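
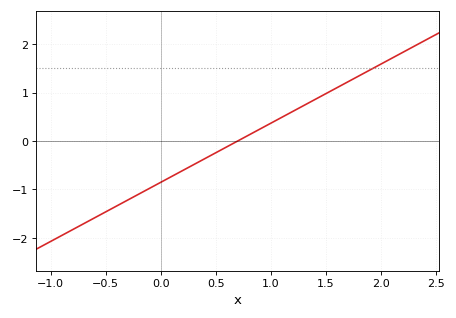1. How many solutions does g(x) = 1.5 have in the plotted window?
1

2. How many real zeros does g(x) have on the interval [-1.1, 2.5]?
1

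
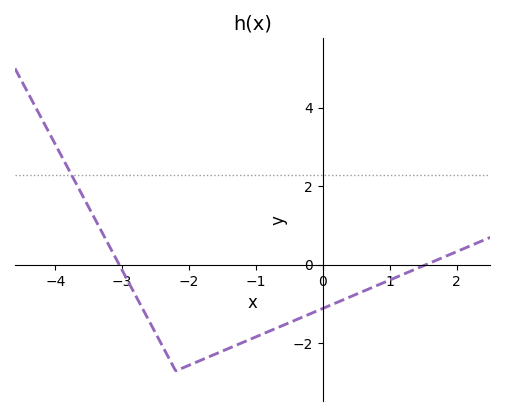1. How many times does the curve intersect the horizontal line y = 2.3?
1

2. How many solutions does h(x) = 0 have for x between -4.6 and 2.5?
2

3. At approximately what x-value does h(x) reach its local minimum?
-2.2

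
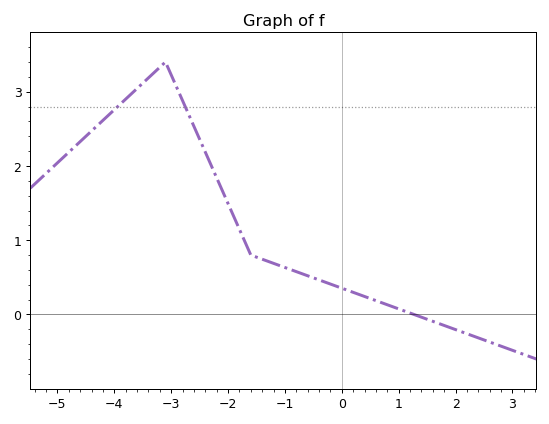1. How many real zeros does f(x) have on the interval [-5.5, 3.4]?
1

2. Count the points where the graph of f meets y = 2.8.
2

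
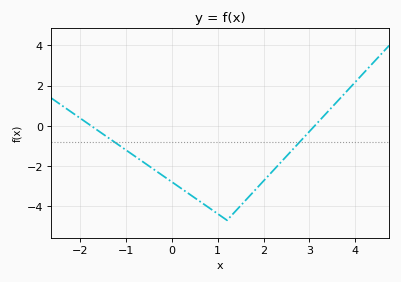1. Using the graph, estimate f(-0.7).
-1.6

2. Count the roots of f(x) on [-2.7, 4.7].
2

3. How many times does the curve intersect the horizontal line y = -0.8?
2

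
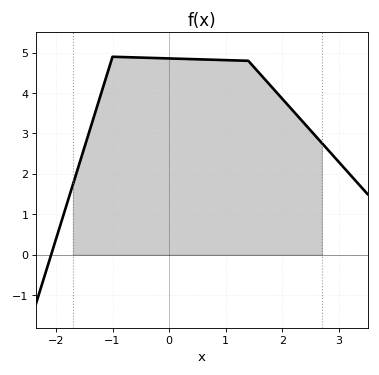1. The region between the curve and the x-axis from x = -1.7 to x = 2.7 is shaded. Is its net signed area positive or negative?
positive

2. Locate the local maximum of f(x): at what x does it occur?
-1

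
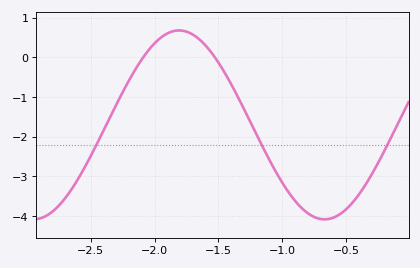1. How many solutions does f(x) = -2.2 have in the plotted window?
3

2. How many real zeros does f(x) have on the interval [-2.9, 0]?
2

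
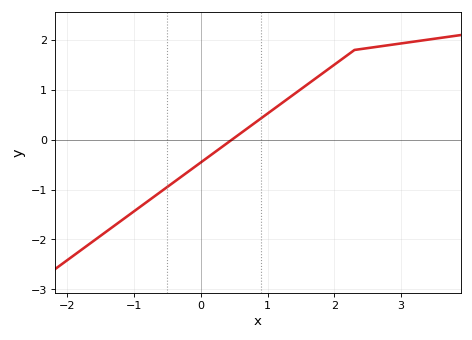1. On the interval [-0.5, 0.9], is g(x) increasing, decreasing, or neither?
increasing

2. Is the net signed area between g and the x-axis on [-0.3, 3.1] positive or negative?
positive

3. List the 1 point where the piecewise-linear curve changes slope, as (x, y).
(2.3, 1.8)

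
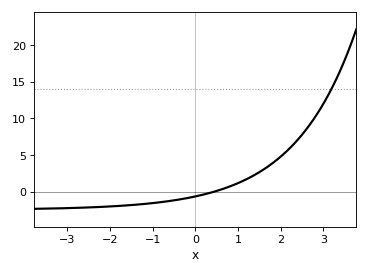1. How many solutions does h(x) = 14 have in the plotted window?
1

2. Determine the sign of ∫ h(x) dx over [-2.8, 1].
negative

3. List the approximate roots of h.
0.435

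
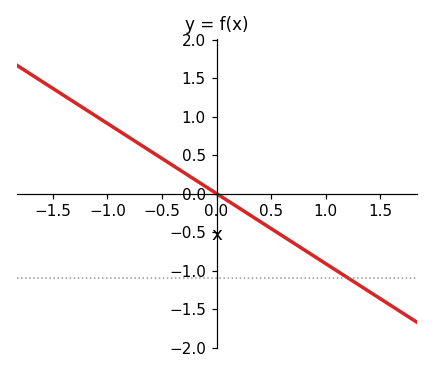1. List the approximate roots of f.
0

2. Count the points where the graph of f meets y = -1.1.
1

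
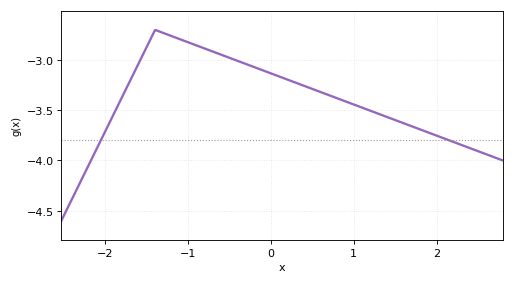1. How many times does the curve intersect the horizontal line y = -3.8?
2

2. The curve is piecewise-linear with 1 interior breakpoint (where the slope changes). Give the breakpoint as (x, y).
(-1.4, -2.7)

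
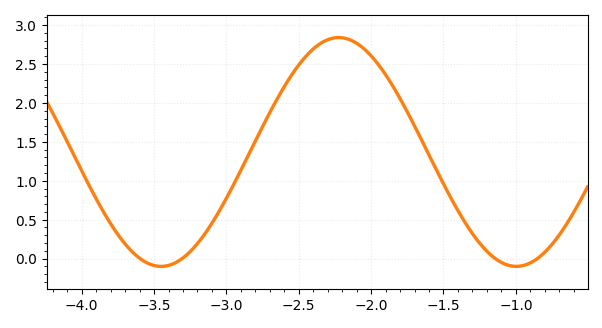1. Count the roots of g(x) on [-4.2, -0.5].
4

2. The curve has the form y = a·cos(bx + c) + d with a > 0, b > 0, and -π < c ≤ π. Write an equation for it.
y = 1.47cos(2.56x - 0.59) + 1.37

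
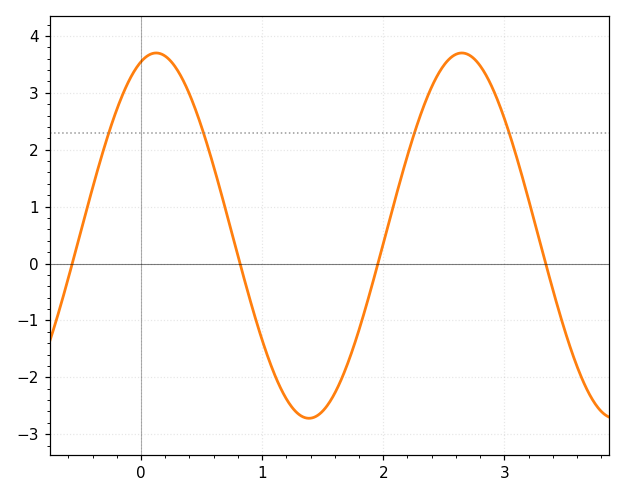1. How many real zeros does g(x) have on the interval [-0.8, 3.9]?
4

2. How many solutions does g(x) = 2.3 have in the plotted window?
4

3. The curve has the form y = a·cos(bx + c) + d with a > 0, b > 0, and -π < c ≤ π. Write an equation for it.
y = 3.21cos(2.49x - 0.312) + 0.49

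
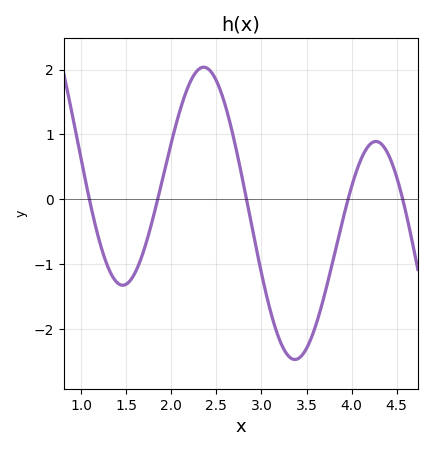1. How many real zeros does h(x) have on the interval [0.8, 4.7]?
5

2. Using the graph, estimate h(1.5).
-1.3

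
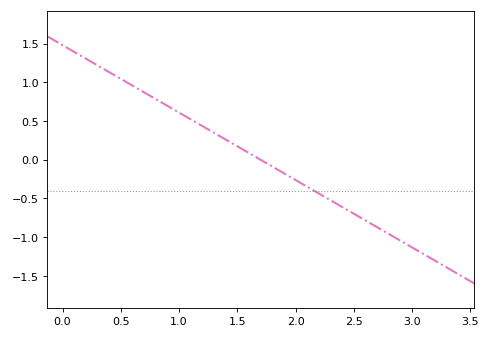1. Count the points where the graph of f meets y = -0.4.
1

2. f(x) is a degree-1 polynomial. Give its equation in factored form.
y = -0.87(x - 1.7)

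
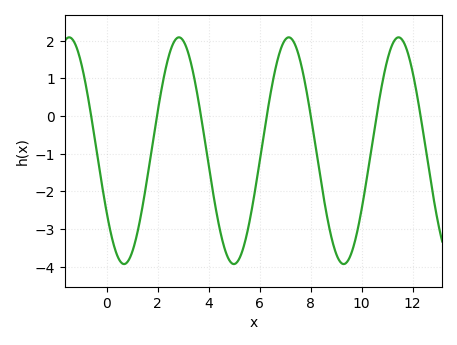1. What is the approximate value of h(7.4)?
1.88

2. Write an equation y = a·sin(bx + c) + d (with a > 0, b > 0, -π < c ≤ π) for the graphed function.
y = 3.01sin(1.46x - 2.57) - 0.92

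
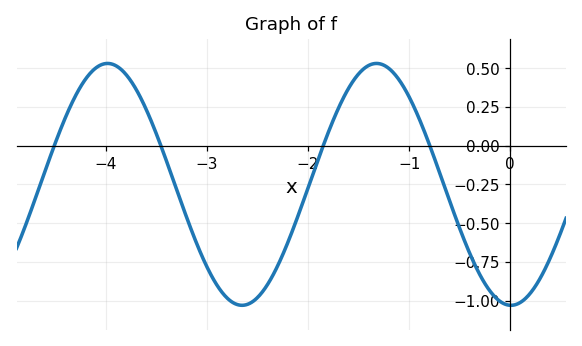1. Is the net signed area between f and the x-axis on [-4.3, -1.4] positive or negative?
negative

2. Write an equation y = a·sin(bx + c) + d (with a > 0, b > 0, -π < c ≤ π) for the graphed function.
y = 0.78sin(2.4x - 1.6) - 0.25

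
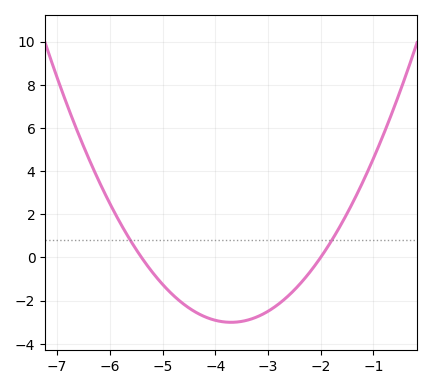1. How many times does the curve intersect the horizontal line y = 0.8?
2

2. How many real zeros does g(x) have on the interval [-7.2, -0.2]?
2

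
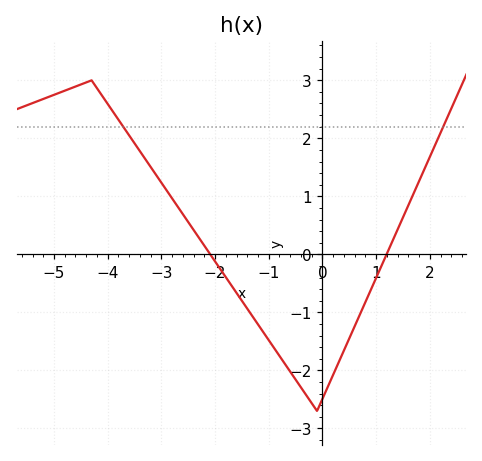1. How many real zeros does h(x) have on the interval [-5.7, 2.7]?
2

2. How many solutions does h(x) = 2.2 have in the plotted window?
2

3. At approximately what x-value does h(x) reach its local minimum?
-0.1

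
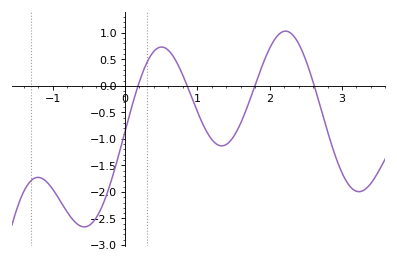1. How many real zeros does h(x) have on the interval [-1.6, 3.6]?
4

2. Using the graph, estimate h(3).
-1.64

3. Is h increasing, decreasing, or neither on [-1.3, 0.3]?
neither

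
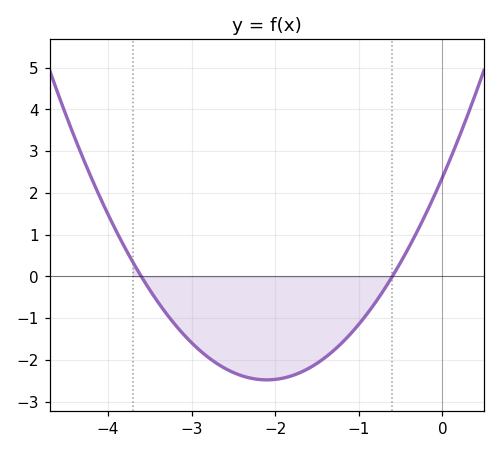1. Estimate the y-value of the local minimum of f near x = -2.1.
-2.48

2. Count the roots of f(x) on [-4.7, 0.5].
2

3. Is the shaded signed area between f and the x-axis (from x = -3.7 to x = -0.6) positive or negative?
negative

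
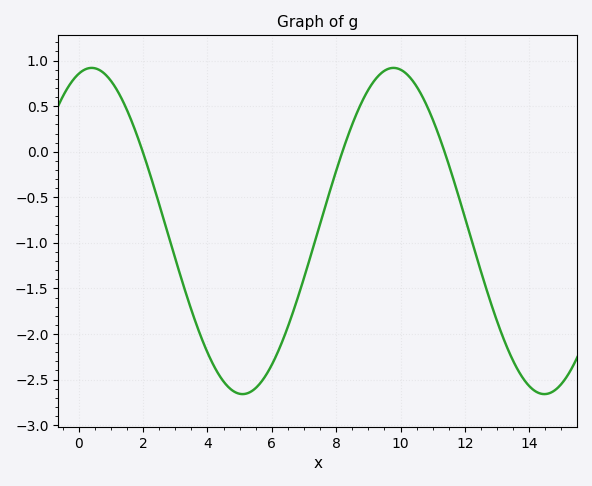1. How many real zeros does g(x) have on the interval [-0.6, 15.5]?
3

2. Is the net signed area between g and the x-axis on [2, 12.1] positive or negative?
negative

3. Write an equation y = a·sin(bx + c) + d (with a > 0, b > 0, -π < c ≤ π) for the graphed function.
y = 1.79sin(0.67x + 1.3) - 0.87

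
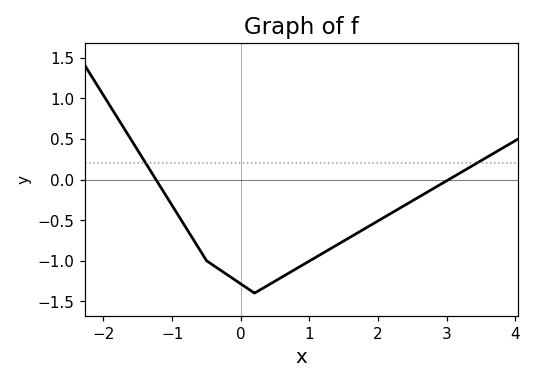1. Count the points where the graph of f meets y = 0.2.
2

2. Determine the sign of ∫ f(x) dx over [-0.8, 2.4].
negative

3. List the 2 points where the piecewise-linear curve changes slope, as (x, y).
(-0.5, -1); (0.2, -1.4)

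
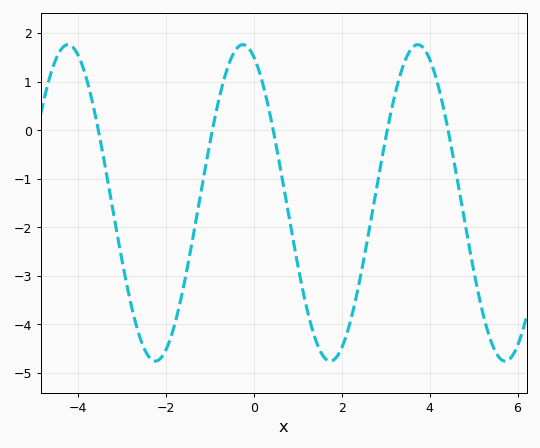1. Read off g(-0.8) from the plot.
0.594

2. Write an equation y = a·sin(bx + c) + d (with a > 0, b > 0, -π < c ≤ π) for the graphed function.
y = 3.26sin(1.58x + 1.96) - 1.5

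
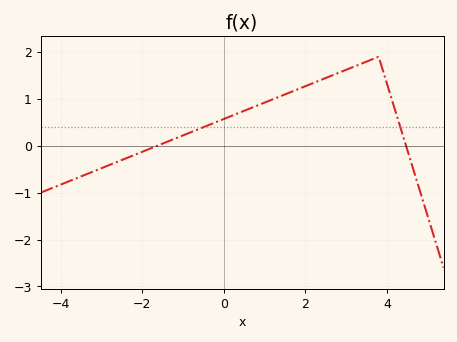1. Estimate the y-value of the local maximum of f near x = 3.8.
1.9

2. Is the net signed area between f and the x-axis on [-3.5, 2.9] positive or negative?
positive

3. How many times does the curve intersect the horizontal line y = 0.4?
2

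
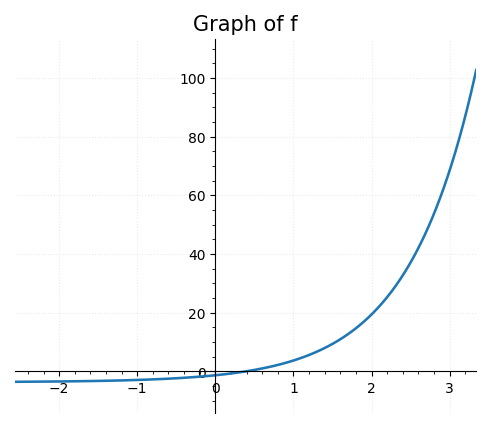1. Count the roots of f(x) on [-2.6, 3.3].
1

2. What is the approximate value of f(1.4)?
7.98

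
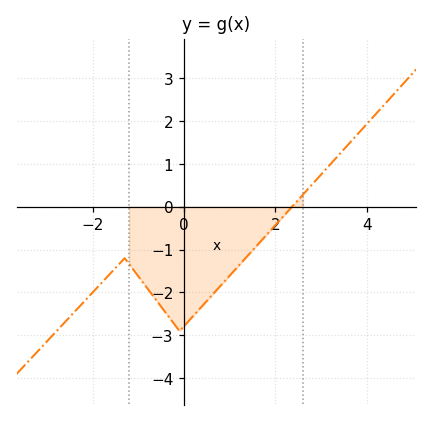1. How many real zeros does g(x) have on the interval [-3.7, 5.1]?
1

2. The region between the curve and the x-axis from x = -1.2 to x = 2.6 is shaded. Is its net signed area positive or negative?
negative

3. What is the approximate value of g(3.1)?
0.9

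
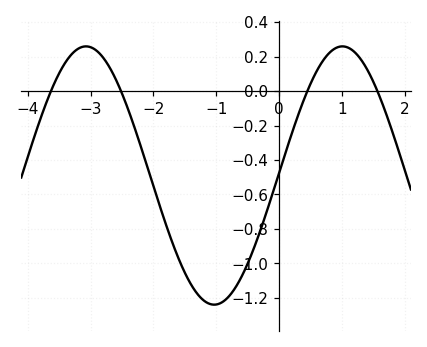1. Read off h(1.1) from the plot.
0.252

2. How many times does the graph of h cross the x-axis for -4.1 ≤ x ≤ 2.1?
4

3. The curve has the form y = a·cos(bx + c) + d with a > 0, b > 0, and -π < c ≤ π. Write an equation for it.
y = 0.75cos(1.54x - 1.55) - 0.49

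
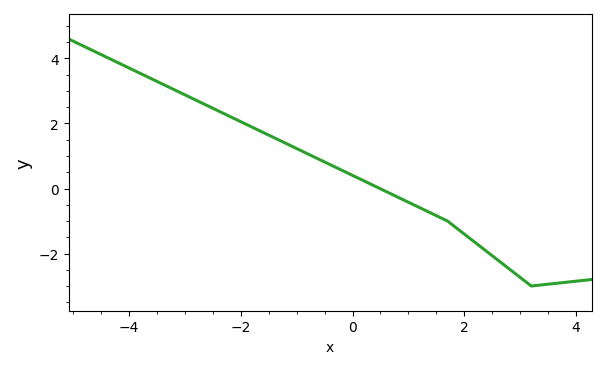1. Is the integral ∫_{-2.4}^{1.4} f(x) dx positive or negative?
positive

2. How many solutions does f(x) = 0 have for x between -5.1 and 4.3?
1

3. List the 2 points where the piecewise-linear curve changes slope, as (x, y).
(1.7, -1); (3.2, -3)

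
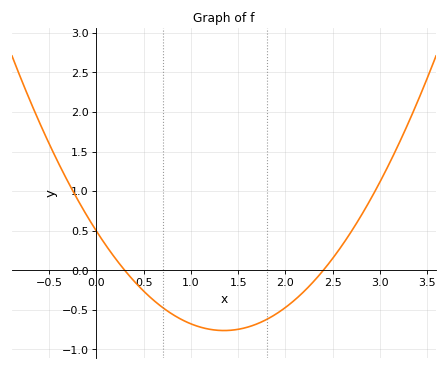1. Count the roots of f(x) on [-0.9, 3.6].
2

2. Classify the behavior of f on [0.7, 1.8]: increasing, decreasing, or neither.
neither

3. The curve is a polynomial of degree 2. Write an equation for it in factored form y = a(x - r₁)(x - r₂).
y = 0.69(x - 0.3)(x - 2.4)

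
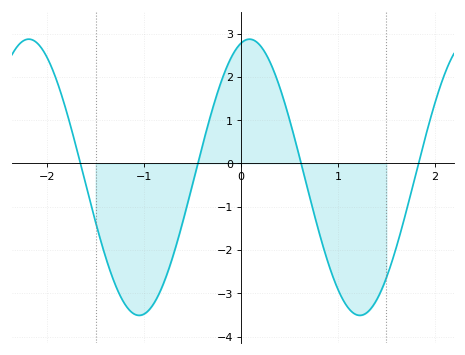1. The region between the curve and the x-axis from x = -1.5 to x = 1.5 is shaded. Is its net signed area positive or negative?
negative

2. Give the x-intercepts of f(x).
-1.7, -0.4, 0.6, 1.8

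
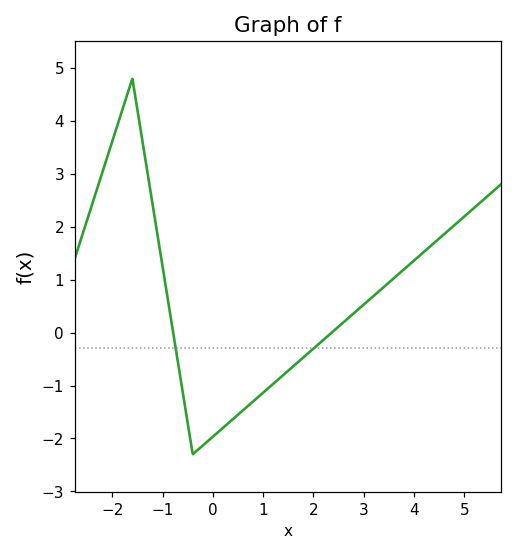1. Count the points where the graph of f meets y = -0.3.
2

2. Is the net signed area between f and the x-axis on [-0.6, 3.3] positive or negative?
negative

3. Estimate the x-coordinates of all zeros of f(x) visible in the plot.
-0.8, 2.4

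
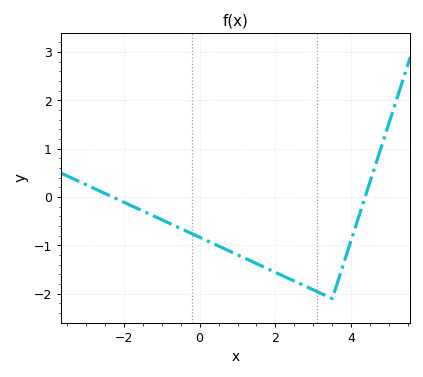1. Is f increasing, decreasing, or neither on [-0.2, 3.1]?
decreasing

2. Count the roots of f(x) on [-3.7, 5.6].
2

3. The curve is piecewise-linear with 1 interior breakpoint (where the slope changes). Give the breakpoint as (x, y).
(3.5, -2.1)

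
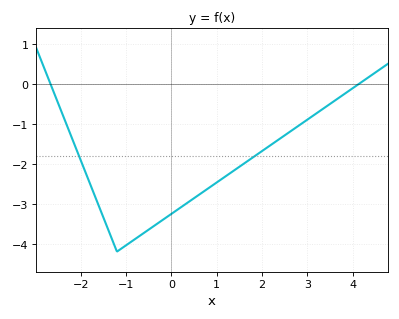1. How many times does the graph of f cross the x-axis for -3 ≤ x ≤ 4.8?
2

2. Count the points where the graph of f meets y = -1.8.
2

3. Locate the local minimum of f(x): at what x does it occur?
-1.2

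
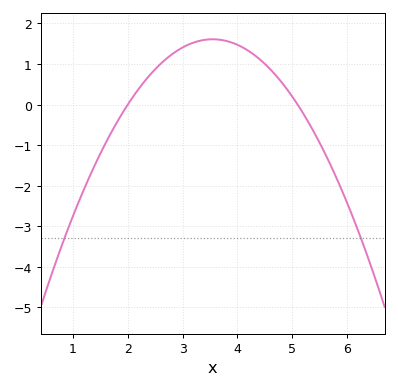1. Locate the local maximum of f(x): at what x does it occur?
3.5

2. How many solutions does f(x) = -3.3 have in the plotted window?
2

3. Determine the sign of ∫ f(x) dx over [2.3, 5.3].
positive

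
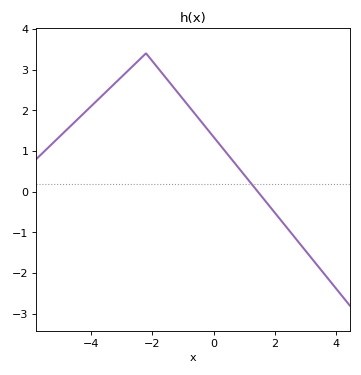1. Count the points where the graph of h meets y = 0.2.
1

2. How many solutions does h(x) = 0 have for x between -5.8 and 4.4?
1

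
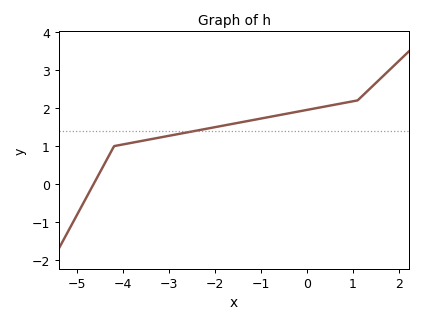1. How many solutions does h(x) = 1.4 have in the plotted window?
1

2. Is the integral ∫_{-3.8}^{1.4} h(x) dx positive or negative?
positive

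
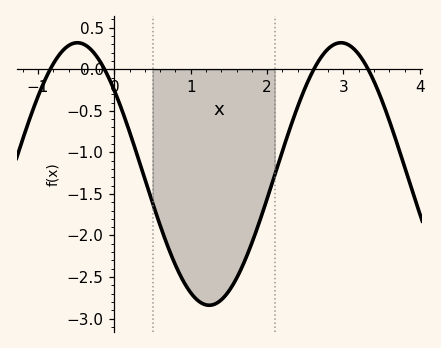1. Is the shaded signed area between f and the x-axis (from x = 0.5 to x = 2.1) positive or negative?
negative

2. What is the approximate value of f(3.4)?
-0.144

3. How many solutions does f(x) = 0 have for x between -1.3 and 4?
4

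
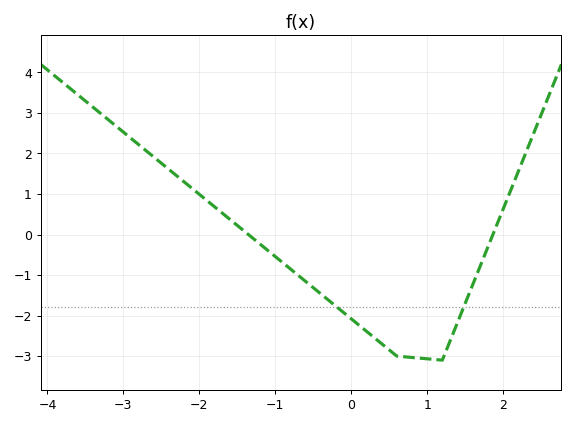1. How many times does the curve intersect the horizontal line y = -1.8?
2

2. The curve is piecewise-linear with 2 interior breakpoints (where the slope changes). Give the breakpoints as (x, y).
(0.6, -3); (1.2, -3.1)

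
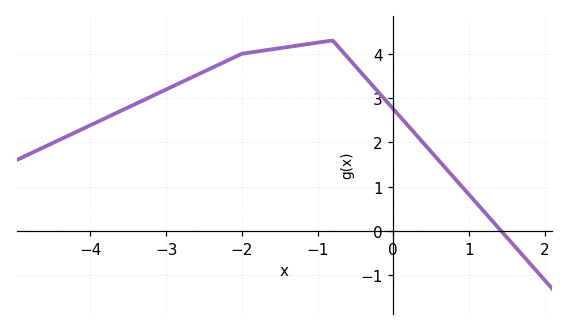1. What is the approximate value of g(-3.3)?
2.95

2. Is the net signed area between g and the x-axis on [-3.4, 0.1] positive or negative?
positive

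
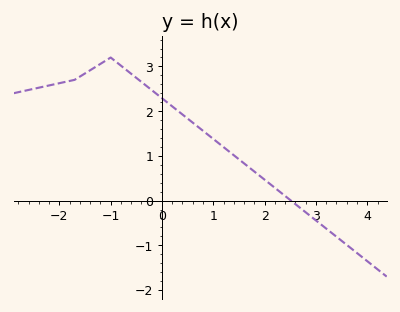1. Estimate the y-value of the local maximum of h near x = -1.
3.2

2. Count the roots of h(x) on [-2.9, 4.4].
1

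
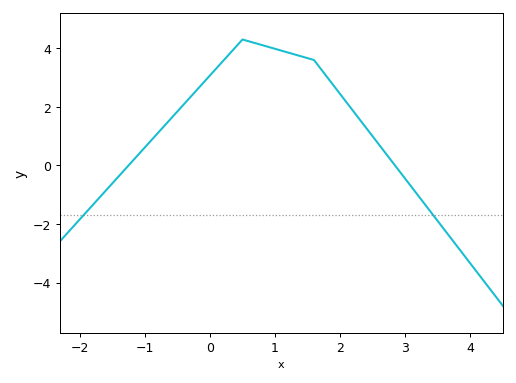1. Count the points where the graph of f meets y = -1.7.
2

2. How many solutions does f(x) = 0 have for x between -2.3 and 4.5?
2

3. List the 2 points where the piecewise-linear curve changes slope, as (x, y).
(0.5, 4.3); (1.6, 3.6)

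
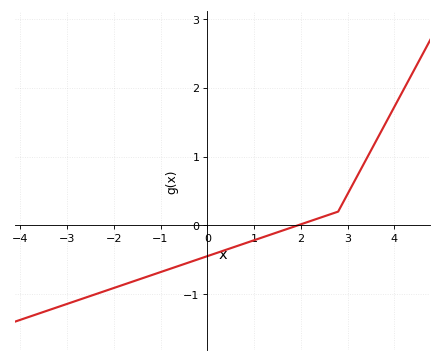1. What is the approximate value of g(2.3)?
0.084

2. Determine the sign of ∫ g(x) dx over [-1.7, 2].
negative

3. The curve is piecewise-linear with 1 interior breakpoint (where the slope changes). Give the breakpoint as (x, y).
(2.8, 0.2)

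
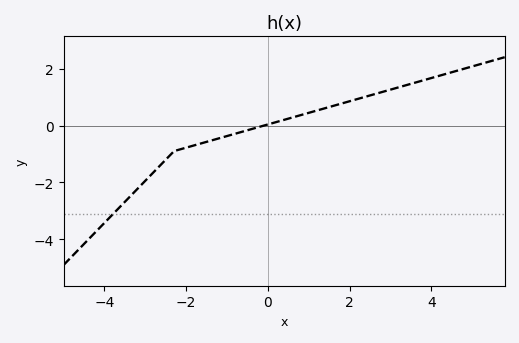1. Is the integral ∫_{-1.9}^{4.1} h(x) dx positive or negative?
positive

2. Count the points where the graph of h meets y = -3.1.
1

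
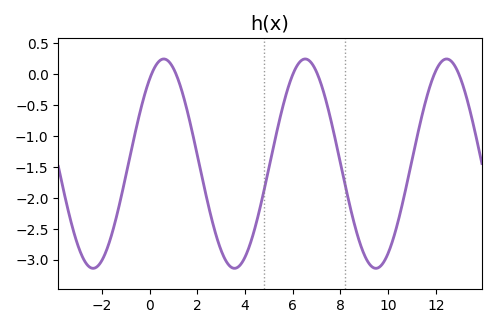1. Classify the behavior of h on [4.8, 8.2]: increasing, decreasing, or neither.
neither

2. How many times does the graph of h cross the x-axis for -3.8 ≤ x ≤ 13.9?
6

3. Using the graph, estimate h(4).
-2.95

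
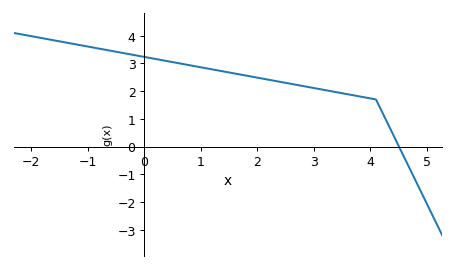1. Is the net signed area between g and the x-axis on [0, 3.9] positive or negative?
positive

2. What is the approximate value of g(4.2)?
1.3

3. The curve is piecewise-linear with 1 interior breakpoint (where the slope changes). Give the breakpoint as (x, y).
(4.1, 1.7)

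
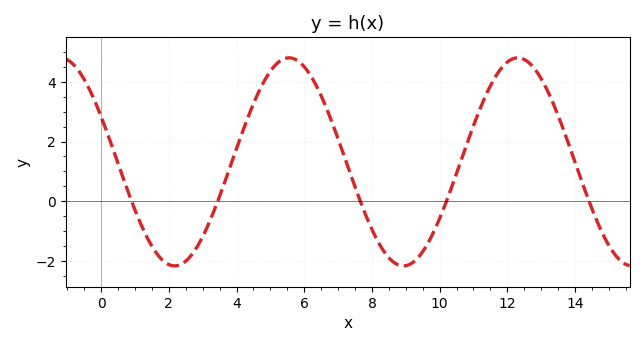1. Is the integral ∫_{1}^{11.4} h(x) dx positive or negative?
positive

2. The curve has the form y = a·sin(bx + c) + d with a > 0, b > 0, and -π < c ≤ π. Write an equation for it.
y = 3.48sin(0.93x + 2.7) + 1.32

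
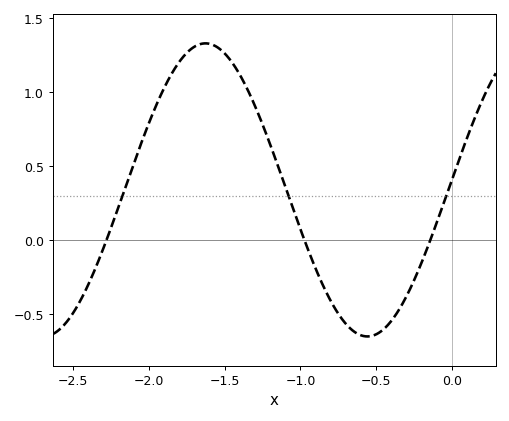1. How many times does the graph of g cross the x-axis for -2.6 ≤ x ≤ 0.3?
3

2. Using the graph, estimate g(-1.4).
1.12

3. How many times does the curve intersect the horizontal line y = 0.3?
3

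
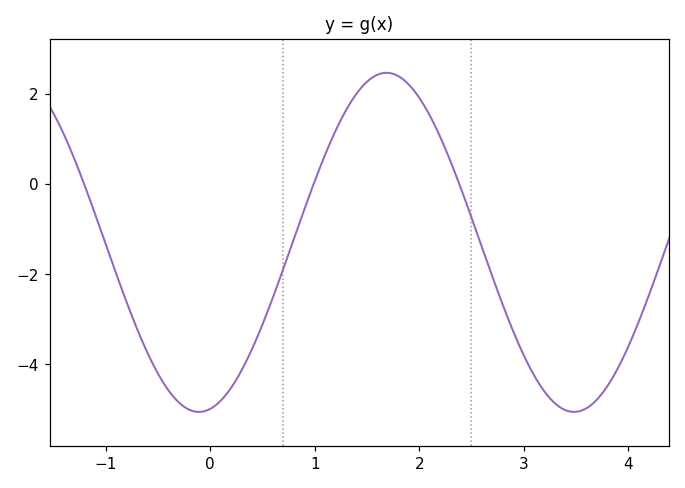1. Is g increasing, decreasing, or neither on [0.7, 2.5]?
neither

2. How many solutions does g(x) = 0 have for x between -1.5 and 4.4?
3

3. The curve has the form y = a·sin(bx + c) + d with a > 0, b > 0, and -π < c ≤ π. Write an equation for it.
y = 3.76sin(1.75x - 1.38) - 1.3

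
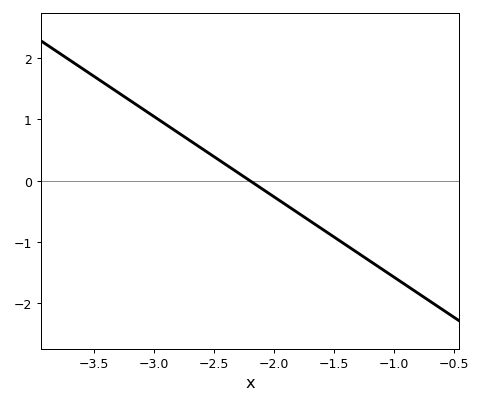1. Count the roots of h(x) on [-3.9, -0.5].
1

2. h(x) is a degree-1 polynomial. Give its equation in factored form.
y = -1.31(x + 2.2)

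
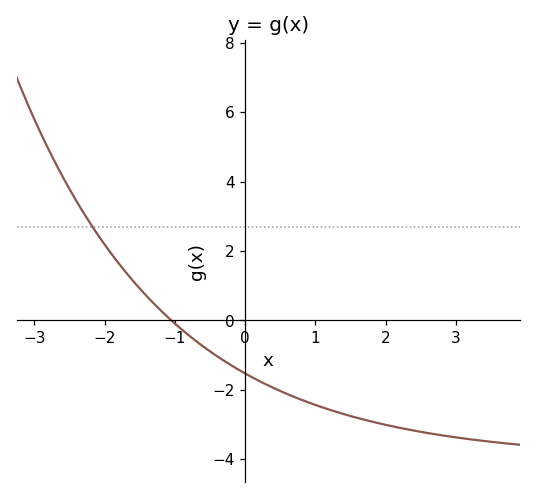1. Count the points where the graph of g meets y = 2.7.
1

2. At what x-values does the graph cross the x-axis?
-1.05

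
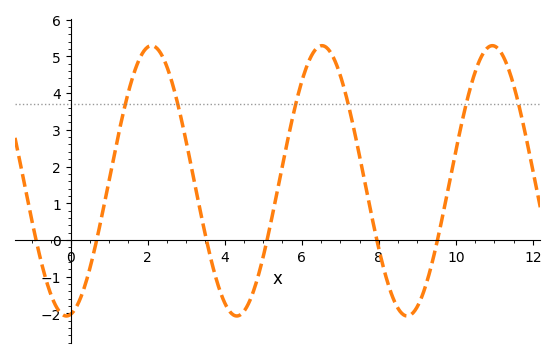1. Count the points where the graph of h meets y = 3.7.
6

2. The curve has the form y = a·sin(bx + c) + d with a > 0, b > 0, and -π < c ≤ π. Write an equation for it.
y = 3.68sin(1.4x - 1.4) + 1.61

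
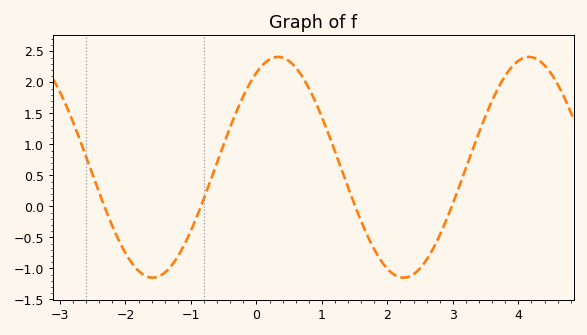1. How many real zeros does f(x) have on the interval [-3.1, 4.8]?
4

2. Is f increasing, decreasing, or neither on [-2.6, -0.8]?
neither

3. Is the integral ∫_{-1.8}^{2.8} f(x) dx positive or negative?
positive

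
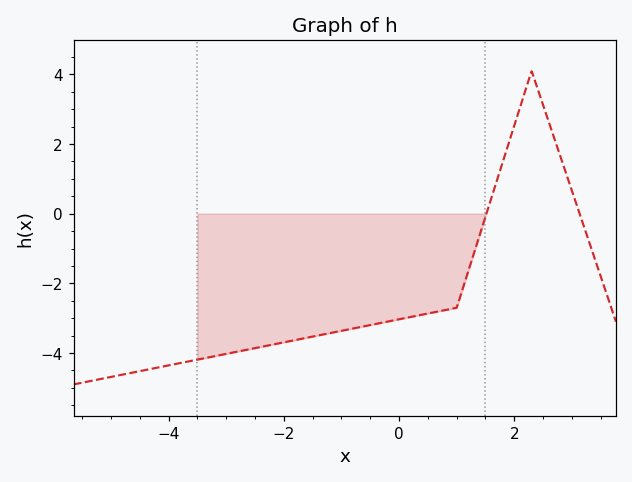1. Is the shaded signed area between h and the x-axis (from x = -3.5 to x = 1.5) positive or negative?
negative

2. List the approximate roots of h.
1.6, 3.2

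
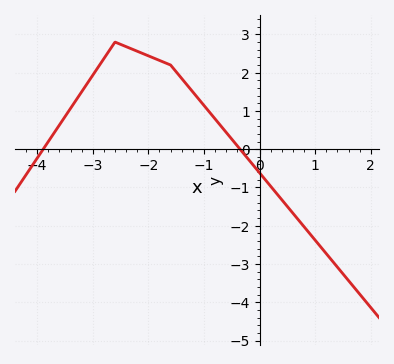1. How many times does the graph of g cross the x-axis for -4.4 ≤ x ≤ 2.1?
2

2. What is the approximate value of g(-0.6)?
0.4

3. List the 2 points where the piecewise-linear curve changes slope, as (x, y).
(-2.6, 2.8); (-1.6, 2.2)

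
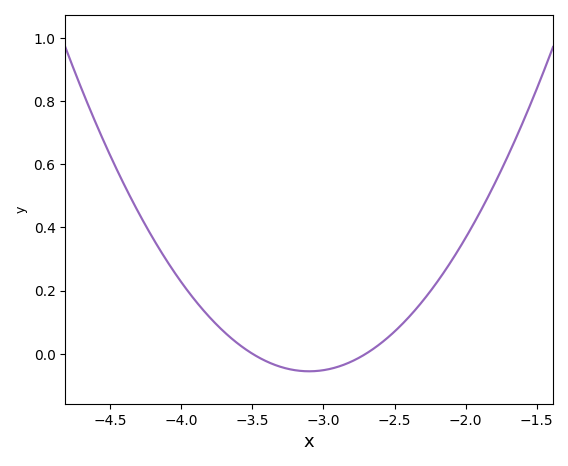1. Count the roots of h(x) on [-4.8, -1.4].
2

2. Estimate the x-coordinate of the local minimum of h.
-3.1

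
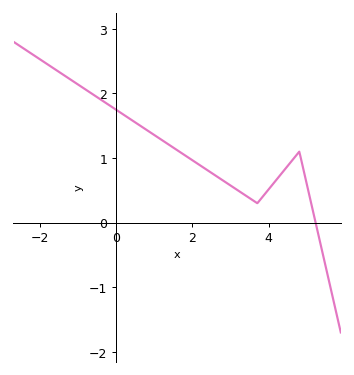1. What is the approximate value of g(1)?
1.4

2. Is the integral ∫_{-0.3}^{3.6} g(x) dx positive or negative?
positive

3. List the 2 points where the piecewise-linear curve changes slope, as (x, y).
(3.7, 0.3); (4.8, 1.1)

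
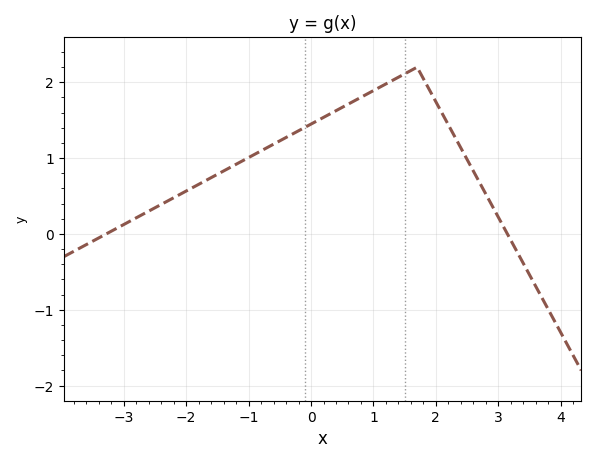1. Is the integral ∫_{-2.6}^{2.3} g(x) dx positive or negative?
positive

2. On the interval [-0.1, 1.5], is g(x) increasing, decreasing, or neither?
increasing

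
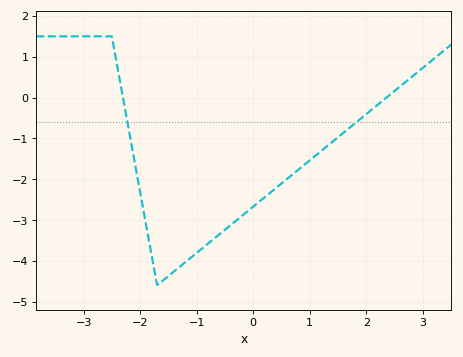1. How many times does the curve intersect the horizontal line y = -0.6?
2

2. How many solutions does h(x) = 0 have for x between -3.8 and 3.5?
2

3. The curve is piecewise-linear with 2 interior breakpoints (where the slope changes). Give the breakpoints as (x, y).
(-2.5, 1.5); (-1.7, -4.6)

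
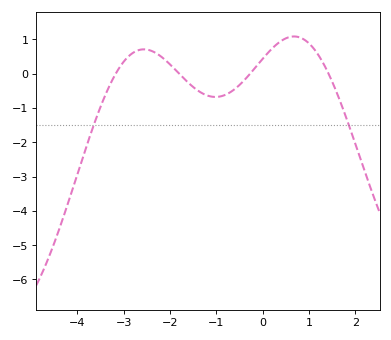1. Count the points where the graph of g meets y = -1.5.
2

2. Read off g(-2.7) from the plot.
0.7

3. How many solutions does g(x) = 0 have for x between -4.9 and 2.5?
4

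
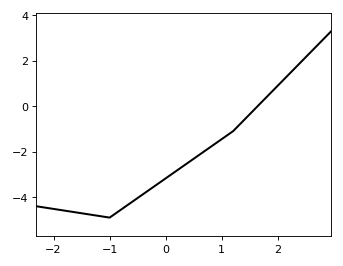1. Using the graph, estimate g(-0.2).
-3.52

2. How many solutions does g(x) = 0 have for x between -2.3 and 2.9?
1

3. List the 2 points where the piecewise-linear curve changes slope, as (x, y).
(-1, -4.9); (1.2, -1.1)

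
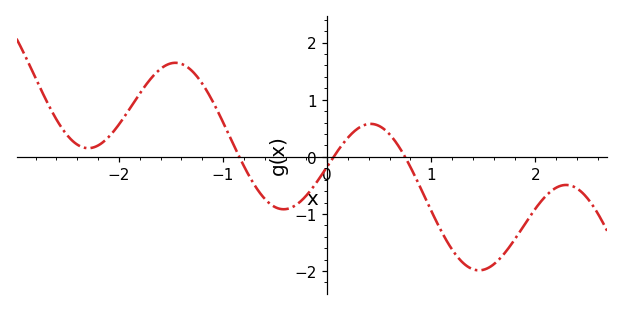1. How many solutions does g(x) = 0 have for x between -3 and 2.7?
3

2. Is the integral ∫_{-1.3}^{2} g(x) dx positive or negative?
negative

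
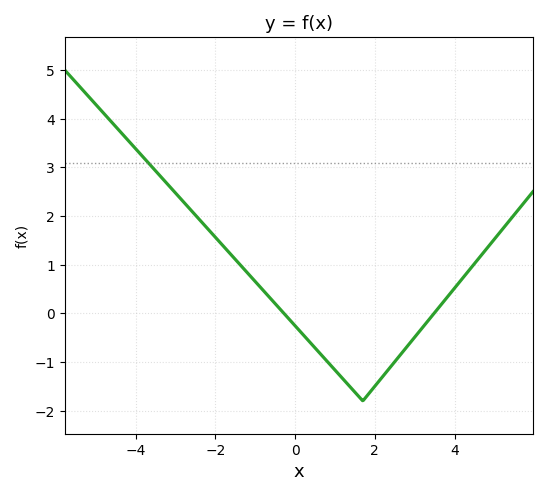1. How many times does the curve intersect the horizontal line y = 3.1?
1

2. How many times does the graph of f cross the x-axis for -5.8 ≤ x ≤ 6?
2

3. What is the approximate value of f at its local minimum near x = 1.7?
-1.8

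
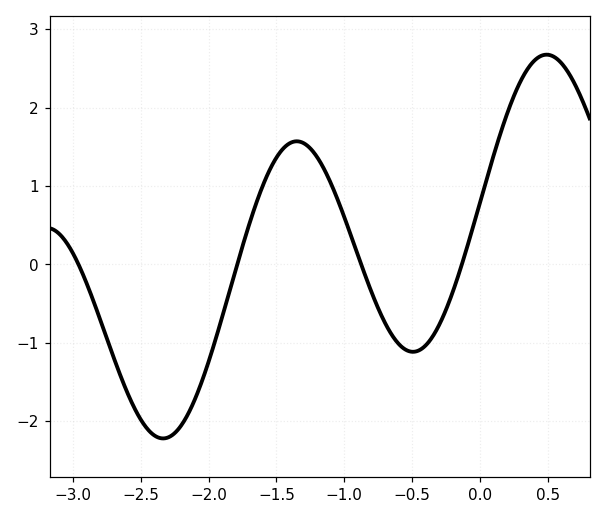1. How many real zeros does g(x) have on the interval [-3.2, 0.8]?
4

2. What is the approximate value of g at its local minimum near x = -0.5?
-1.12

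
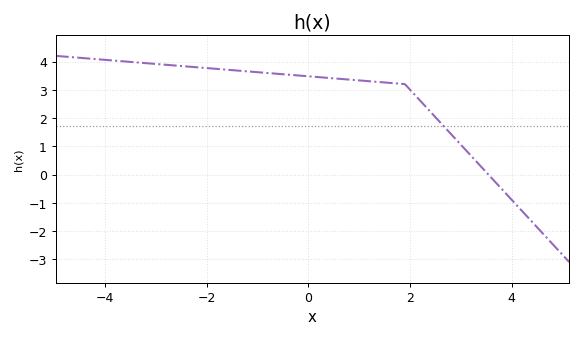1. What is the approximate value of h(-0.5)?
3.5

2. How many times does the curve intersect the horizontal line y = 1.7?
1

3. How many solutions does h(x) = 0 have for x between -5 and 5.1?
1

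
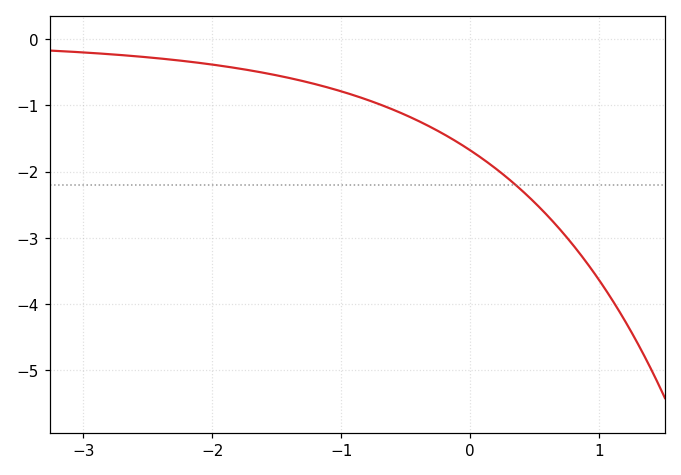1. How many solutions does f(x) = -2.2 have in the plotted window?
1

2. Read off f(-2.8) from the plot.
-0.2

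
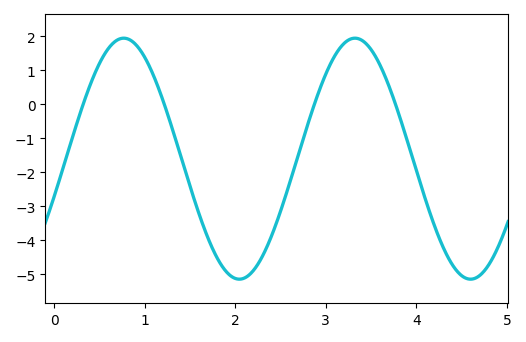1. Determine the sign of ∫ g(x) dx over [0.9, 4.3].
negative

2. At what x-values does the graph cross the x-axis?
0.32, 1.22, 2.87, 3.77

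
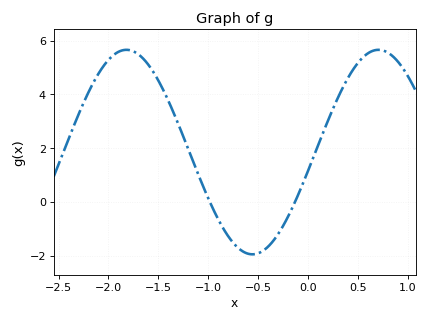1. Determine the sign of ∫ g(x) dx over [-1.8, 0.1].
positive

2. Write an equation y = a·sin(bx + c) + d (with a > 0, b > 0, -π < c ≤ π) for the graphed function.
y = 3.8sin(2.5x - 0.18) + 1.86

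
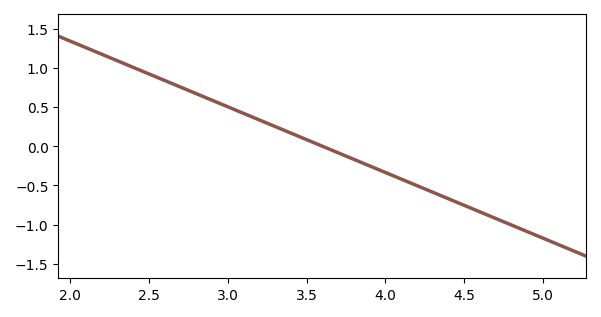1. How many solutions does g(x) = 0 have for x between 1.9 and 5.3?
1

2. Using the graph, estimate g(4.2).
-0.504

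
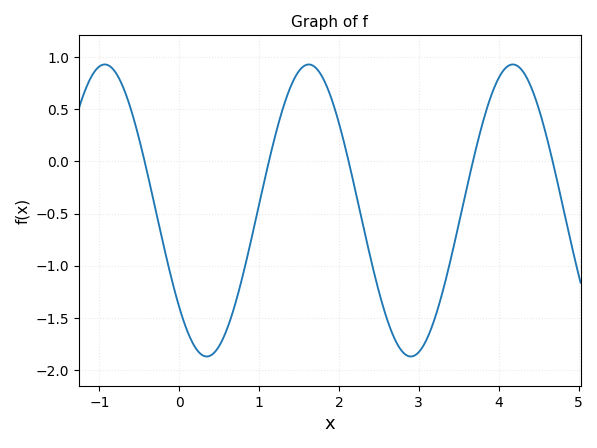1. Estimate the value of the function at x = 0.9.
-0.757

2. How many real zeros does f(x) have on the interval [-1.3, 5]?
5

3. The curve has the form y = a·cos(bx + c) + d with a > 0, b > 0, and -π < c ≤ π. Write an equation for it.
y = 1.4cos(2.46x + 2.29) - 0.47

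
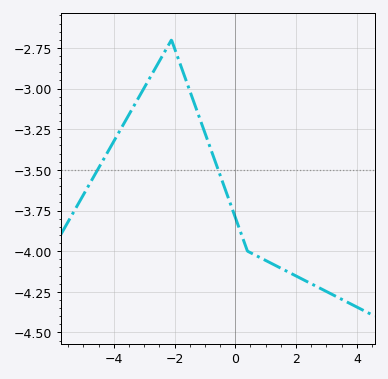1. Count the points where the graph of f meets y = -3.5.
2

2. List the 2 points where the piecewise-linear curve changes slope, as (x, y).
(-2.1, -2.7); (0.4, -4)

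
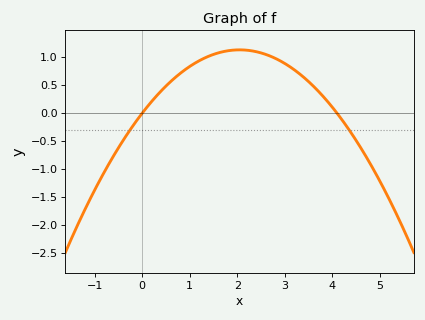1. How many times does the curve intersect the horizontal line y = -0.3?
2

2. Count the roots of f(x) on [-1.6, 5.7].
2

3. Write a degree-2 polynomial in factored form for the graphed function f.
y = -0.27(x - 0)(x - 4.1)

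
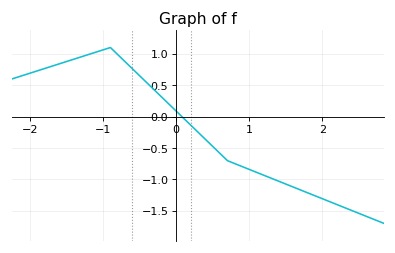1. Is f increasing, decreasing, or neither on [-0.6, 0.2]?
decreasing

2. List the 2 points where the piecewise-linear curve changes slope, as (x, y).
(-0.9, 1.1); (0.7, -0.7)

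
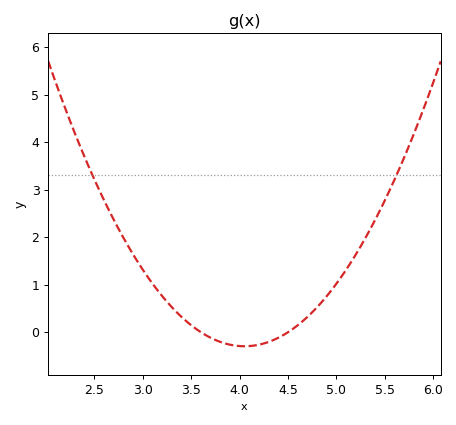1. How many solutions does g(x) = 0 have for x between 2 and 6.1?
2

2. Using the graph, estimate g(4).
-0.3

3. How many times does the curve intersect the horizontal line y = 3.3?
2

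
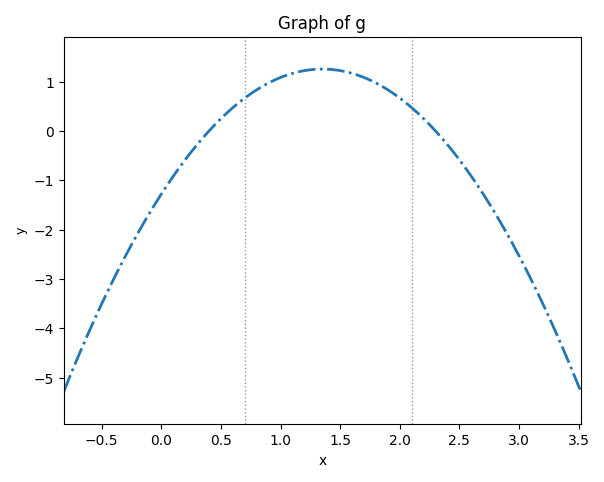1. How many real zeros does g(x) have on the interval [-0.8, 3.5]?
2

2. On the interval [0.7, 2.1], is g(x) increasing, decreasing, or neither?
neither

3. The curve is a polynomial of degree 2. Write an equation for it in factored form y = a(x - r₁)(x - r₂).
y = -1.39(x - 0.4)(x - 2.3)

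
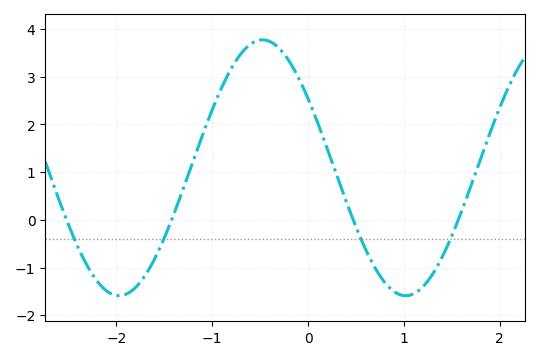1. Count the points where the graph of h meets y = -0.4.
4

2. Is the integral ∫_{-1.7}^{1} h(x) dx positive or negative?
positive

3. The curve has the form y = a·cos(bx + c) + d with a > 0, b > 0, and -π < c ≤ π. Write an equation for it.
y = 2.68cos(2.1x + 1) + 1.09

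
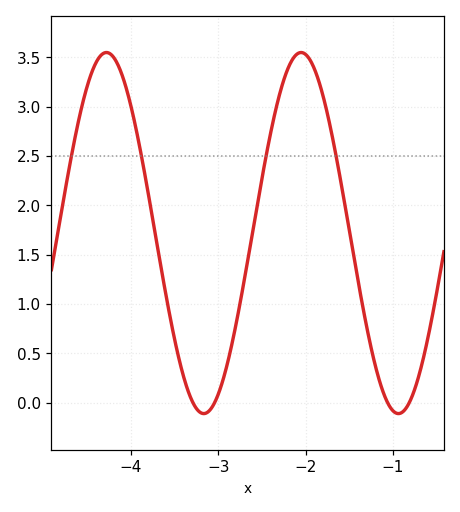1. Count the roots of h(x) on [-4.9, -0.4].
4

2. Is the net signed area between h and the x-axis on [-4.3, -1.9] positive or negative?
positive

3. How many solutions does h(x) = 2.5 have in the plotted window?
4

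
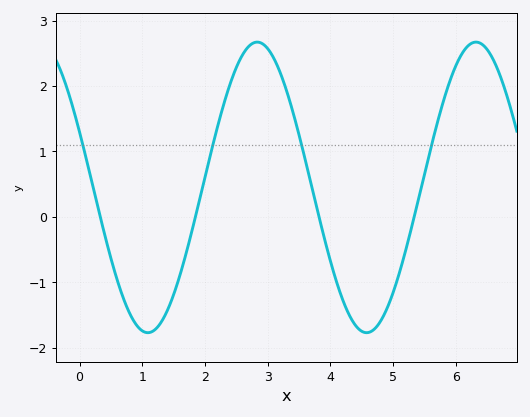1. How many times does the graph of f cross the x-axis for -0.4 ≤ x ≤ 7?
4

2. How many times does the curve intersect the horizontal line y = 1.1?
4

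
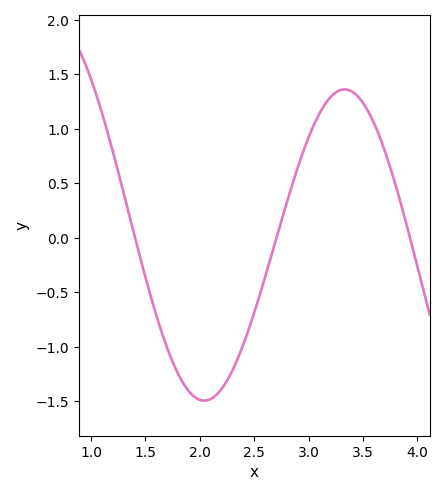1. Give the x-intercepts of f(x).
1.4, 2.7, 3.93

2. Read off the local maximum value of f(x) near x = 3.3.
1.36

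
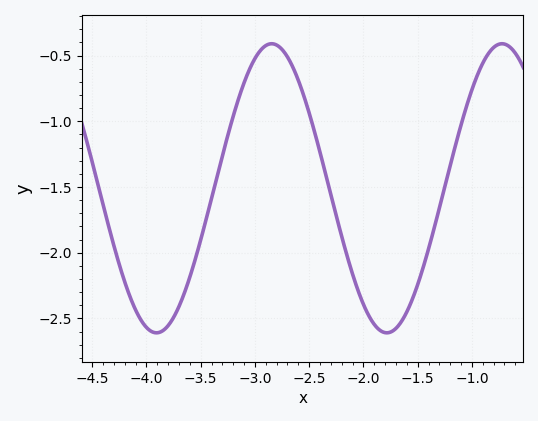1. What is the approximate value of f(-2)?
-2.4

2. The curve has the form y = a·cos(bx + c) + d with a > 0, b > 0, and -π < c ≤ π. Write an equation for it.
y = 1.1cos(3x + 2.1) - 1.51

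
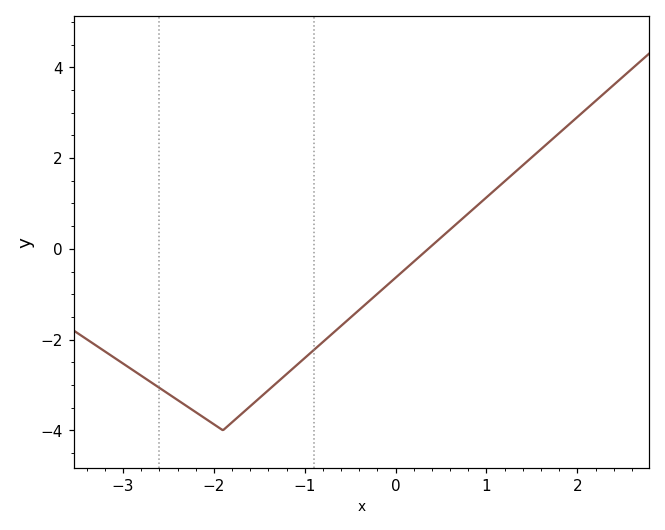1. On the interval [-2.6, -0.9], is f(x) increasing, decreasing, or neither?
neither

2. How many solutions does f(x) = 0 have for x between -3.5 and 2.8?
1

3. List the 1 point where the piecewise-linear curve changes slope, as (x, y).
(-1.9, -4)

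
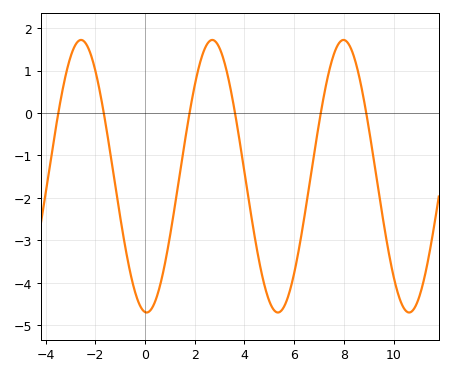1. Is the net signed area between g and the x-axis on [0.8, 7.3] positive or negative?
negative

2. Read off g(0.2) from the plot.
-4.66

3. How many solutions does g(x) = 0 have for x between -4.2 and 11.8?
6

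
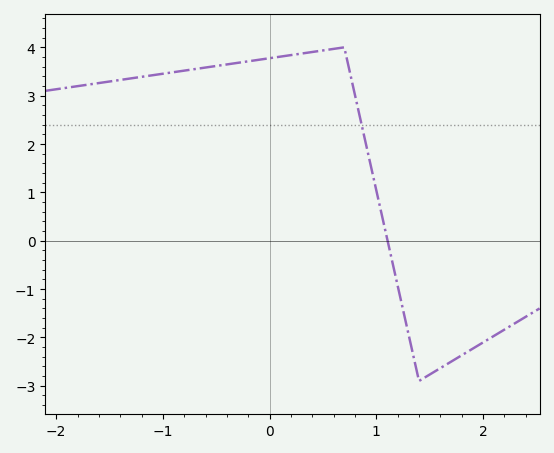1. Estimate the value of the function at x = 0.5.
3.9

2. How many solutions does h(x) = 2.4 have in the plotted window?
1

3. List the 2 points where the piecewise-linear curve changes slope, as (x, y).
(0.7, 4); (1.4, -2.9)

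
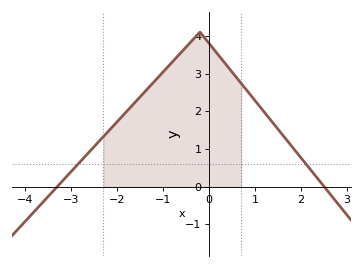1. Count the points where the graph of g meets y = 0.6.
2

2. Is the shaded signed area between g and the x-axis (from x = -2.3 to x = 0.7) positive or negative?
positive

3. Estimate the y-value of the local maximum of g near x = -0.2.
4.1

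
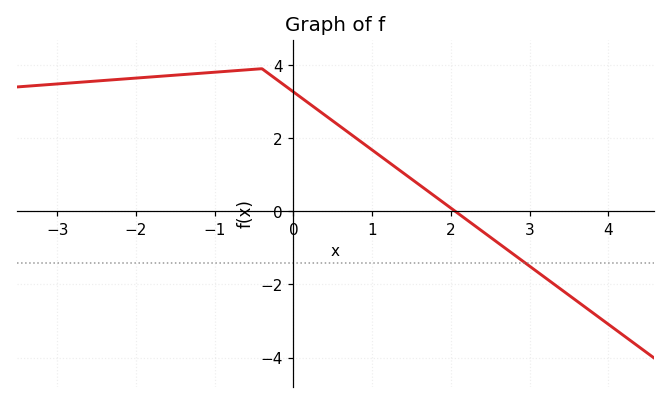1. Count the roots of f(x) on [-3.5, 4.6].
1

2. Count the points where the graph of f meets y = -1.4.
1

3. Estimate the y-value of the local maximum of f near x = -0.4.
3.8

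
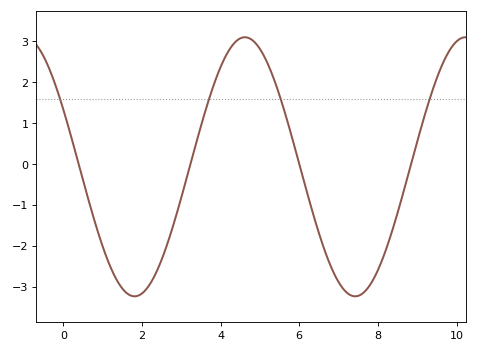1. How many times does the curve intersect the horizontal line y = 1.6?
4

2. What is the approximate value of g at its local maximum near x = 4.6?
3.1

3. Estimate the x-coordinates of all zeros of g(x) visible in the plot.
0.4, 3.2, 6, 8.8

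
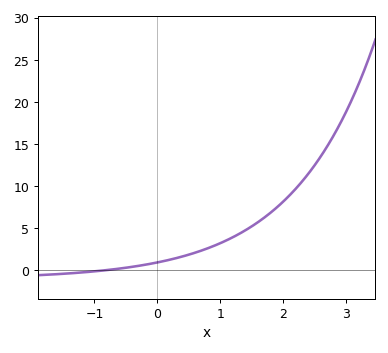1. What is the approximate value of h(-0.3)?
0.534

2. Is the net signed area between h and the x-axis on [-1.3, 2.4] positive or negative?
positive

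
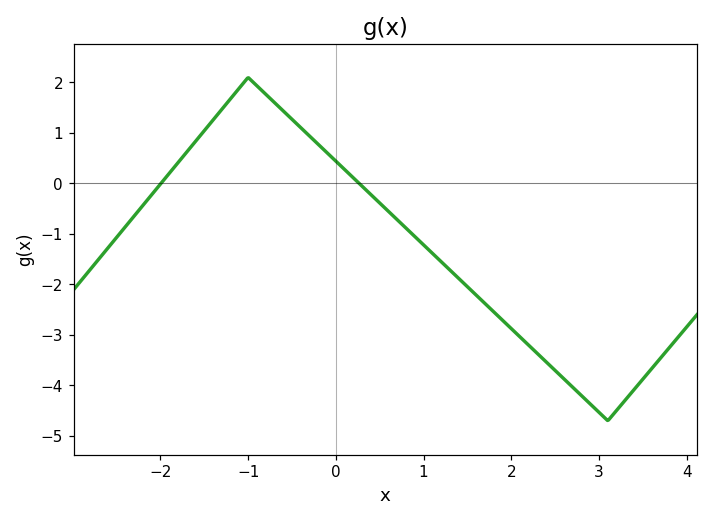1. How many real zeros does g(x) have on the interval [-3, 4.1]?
2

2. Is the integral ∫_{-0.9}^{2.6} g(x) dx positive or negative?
negative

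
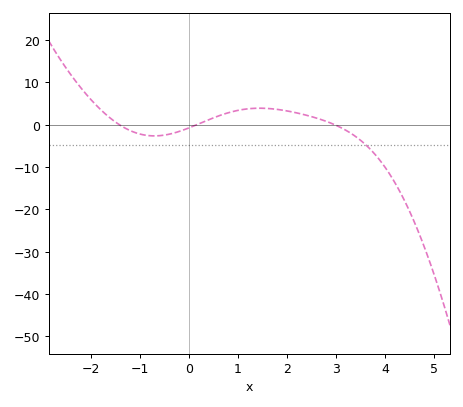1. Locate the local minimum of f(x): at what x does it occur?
-0.707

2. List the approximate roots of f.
-1.43, 0.161, 2.97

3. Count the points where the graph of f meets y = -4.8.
1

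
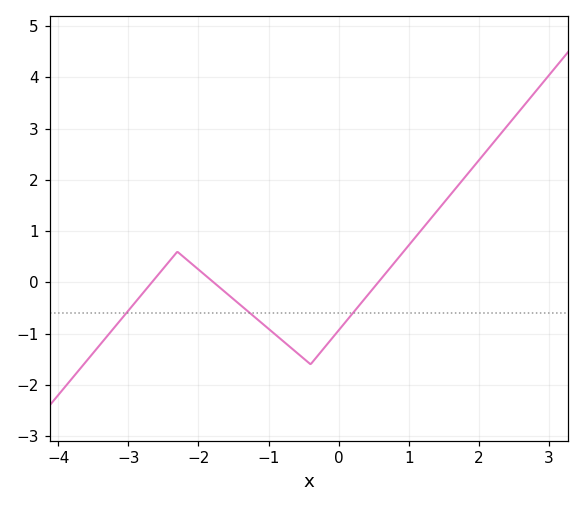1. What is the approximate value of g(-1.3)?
-0.558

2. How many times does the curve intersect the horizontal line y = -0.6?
3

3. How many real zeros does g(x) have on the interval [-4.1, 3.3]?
3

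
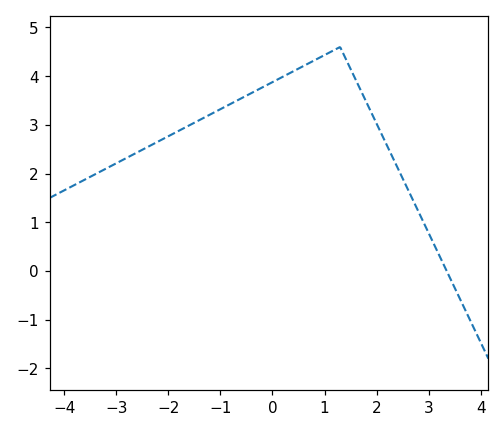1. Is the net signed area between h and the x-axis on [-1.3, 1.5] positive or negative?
positive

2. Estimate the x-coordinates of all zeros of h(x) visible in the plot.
3.35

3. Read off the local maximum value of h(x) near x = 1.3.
4.6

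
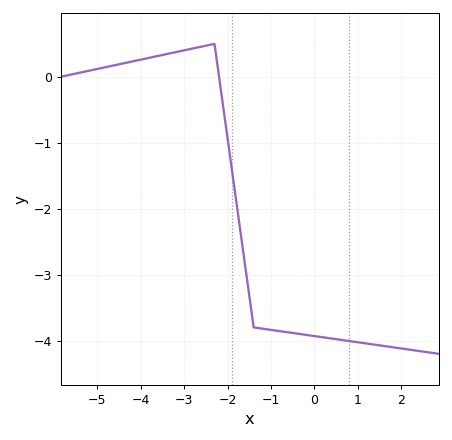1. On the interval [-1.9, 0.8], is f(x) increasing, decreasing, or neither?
decreasing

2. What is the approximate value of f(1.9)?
-4.11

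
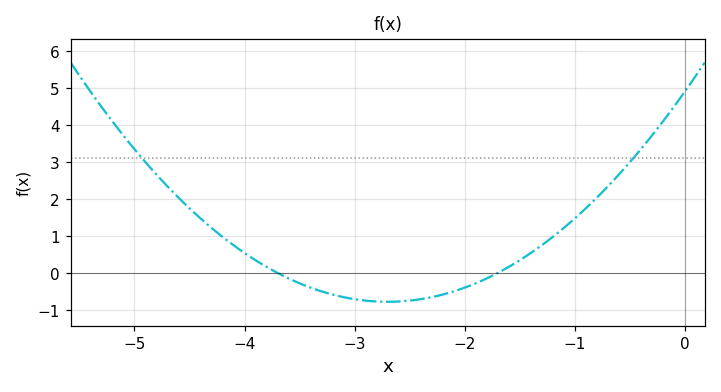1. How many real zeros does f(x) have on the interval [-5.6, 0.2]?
2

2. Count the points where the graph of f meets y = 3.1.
2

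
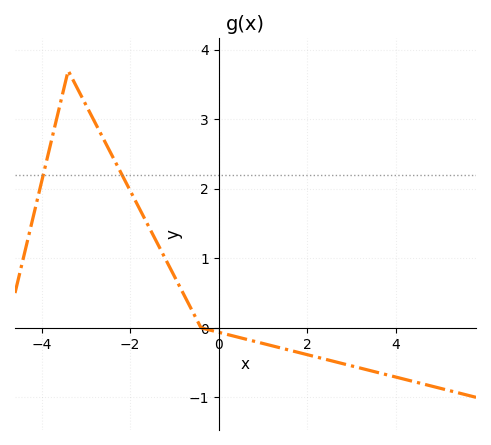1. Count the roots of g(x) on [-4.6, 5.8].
1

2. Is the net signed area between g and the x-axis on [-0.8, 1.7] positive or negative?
negative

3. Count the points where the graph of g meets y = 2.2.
2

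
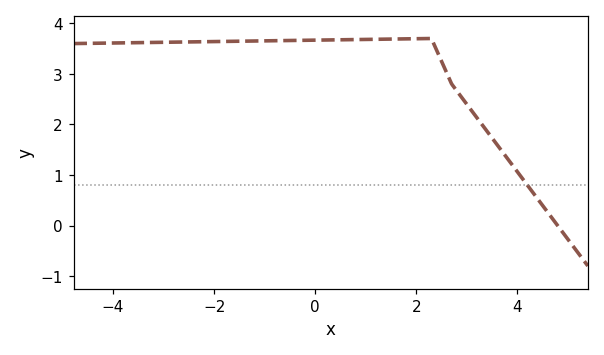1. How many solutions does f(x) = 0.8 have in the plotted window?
1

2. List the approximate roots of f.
4.8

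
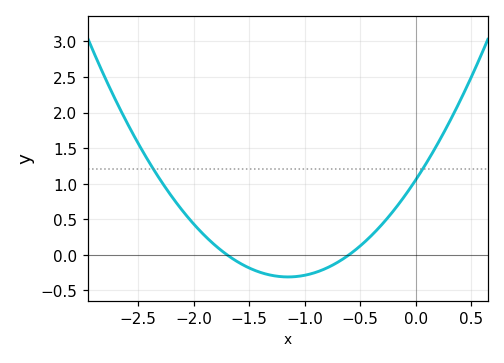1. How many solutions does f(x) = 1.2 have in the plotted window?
2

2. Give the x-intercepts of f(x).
-1.7, -0.6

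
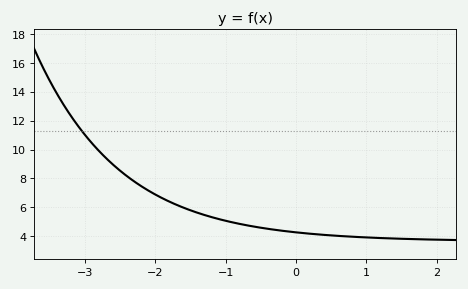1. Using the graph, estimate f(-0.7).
4.8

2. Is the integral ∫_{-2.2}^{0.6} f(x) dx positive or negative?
positive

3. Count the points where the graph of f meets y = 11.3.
1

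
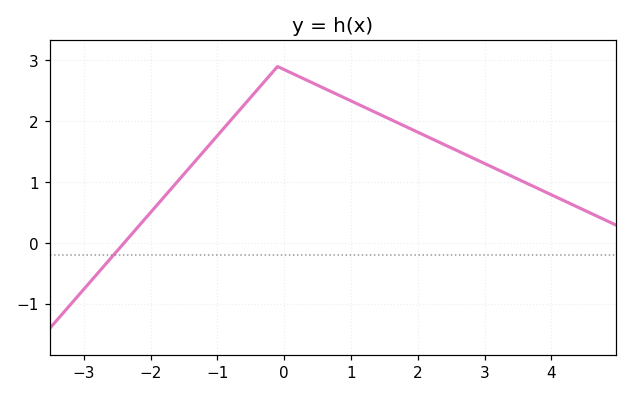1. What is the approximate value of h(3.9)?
0.846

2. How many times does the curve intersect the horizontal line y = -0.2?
1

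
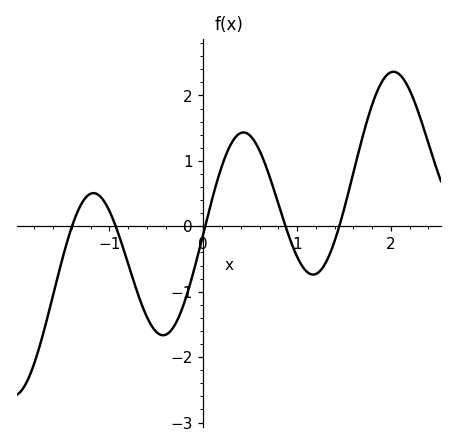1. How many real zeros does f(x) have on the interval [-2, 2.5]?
5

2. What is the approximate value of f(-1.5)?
-0.5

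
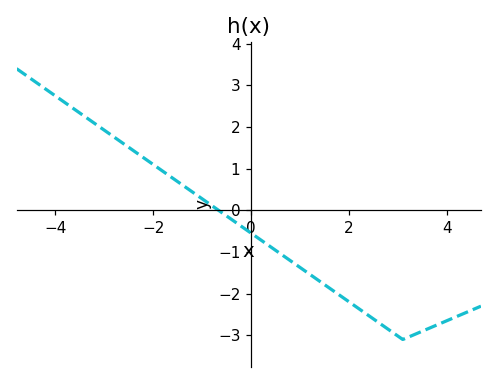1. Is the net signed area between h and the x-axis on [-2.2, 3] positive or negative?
negative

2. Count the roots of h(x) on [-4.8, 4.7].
1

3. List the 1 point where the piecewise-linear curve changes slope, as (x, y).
(3.1, -3.1)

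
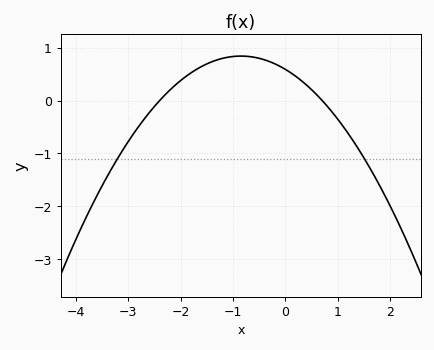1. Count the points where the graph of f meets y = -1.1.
2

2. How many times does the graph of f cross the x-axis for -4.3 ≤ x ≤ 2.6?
2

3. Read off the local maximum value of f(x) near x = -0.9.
0.8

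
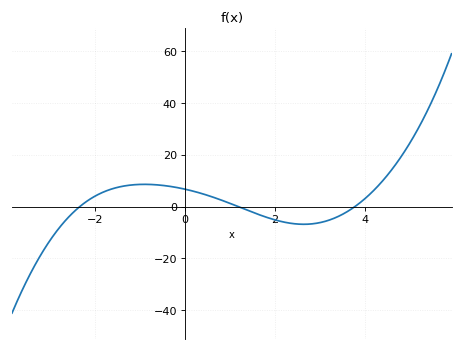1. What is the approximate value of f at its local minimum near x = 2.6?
-6.81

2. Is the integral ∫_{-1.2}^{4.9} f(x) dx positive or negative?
positive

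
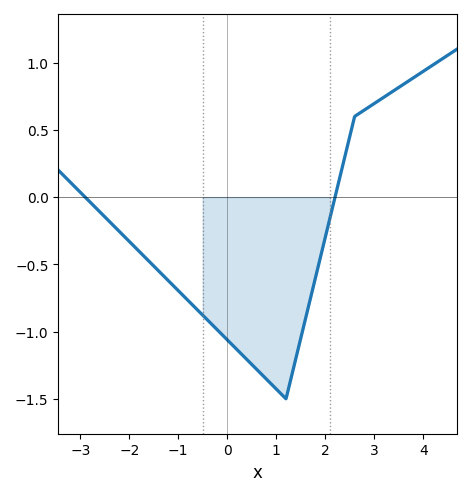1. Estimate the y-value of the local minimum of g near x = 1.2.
-1.5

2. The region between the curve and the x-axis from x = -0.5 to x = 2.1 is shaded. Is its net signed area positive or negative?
negative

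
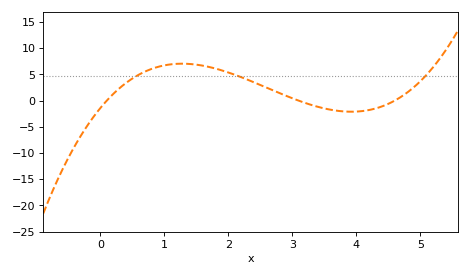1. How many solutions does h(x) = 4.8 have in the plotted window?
3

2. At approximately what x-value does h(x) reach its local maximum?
1.28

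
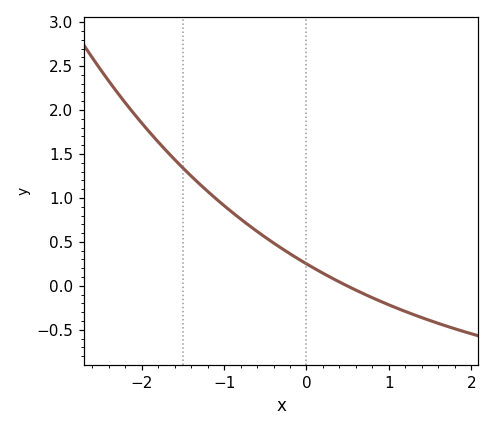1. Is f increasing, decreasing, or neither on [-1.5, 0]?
decreasing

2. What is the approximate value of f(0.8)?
-0.15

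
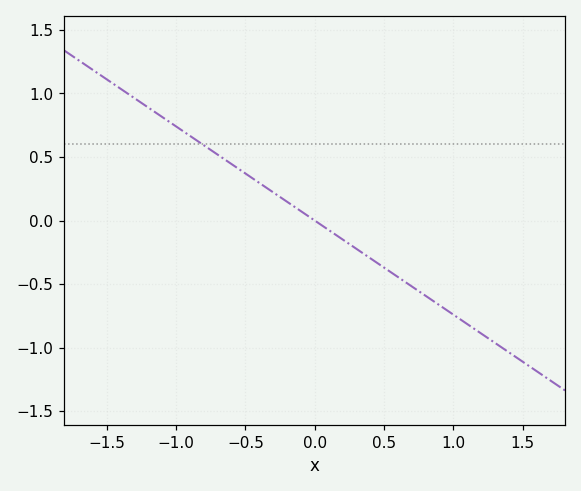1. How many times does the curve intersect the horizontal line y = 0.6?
1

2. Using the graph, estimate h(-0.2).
0.148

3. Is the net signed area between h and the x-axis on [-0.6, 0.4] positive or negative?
positive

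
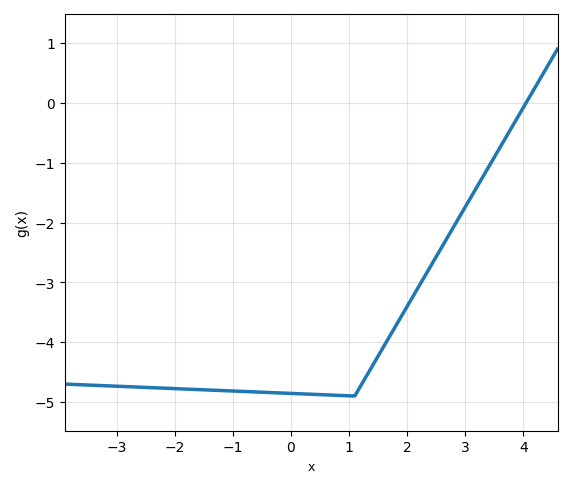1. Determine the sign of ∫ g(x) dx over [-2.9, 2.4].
negative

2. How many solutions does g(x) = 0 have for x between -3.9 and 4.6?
1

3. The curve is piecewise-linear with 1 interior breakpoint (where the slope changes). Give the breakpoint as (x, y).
(1.1, -4.9)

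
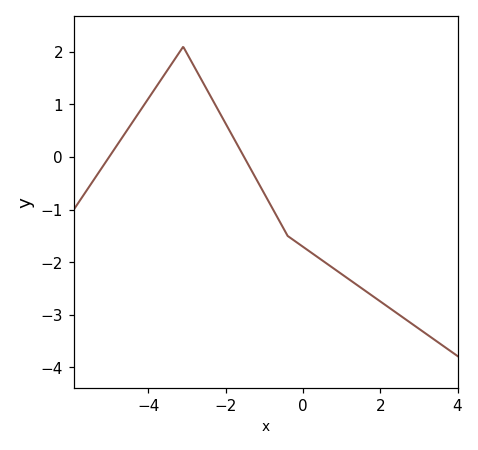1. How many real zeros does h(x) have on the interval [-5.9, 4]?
2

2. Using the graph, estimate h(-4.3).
0.8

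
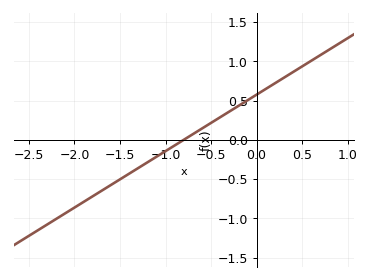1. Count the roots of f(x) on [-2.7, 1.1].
1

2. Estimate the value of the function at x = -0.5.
0.216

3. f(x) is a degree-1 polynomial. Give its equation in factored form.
y = 0.72(x + 0.8)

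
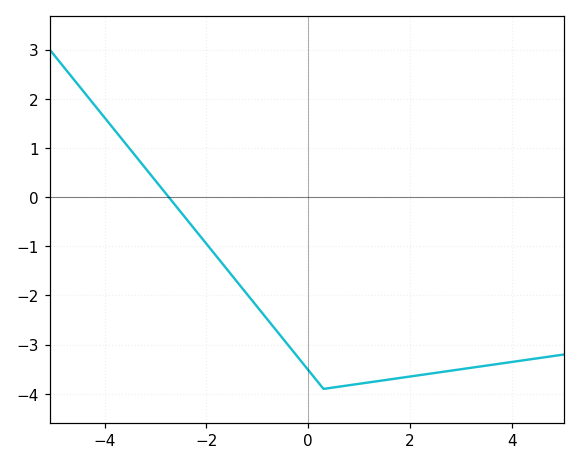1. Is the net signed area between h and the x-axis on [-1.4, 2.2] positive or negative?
negative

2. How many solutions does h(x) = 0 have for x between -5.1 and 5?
1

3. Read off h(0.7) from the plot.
-3.84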